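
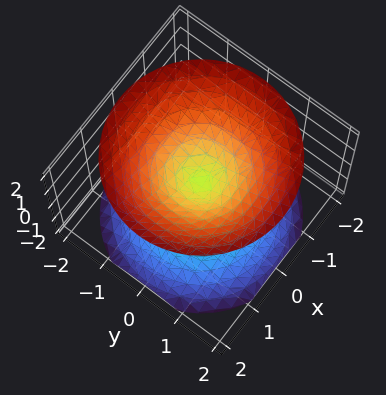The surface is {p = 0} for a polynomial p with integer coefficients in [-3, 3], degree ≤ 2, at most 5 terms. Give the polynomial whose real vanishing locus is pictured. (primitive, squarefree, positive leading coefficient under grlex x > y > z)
x^2 + y^2 - z^2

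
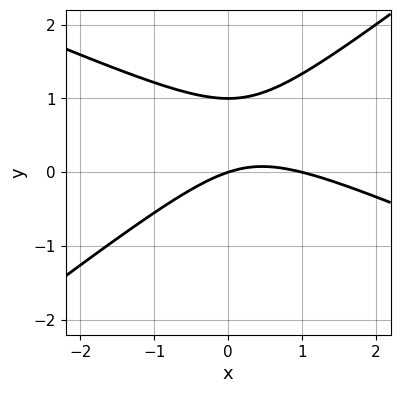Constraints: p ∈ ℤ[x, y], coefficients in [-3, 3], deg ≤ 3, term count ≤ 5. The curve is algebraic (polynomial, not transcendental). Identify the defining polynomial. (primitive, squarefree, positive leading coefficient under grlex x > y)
(a) deg p = 2. A generic line meets the curve in up to 2 points.
(b) Reading off the gridlines: among the integer gridlines, it crosses the y-axis at y ∈ {0, 1}; among the integer gridlines, it crosses the x-axis at x ∈ {0, 1}.
(c) Solving for integer coefficients yields p as stated.

x^2 + x*y - 3*y^2 - x + 3*y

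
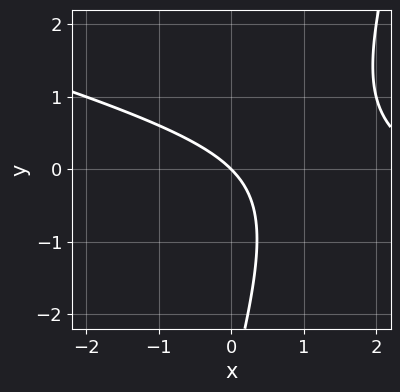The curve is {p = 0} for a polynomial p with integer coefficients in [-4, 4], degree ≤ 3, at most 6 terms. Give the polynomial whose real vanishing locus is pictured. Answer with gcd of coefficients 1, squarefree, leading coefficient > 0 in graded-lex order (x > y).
x^2 + 3*x*y - y^2 - 3*x - 3*y

1. deg p = 2. No degree-1 curve has this shape.
2. From the visible intercepts: it crosses the x-axis at the gridline x = 0; one y-axis crossing is at y = 0.
3. Fitting integer coefficients to these (and the overall shape) gives p.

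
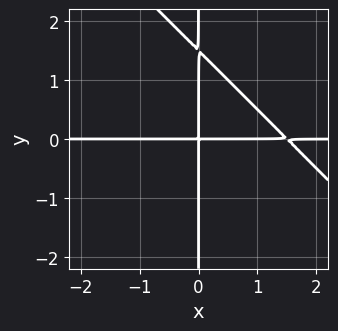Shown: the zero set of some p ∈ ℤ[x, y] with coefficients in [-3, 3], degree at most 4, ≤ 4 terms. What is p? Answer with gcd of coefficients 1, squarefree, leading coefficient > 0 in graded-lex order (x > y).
1. Degree: a generic line meets the curve in up to 3 points, so deg p = 3.
2. Reading off the gridlines: the visible x-axis segment lies entirely on the curve; every point of the y-axis in the box is on the curve.
3. Fitting integer coefficients to these (and the overall shape) gives p.

2*x^2*y + 2*x*y^2 - 3*x*y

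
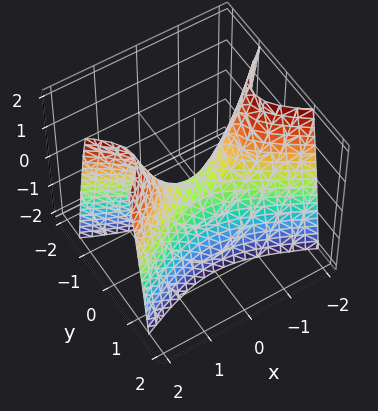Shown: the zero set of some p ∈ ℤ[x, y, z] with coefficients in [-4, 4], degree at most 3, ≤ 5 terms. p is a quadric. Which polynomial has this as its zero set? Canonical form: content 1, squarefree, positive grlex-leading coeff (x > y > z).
Degree: a saddle surface; a quadric, so deg p = 2.
Symmetries: it's symmetric under x → −x, forcing even powers of x; mirror symmetry y ↦ −y ⇒ only even powers of y.
Observable constraints: it crosses the y-axis at the gridline y = 0; it meets the z-axis at z = 0 (among the integer gridlines); it meets the x-axis at x = 0 (among the integer gridlines).
Fitting integer coefficients to these (and the overall shape) gives p.

x^2 - 3*y^2 - z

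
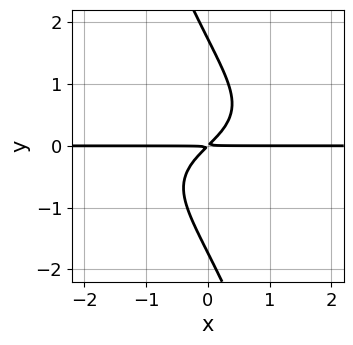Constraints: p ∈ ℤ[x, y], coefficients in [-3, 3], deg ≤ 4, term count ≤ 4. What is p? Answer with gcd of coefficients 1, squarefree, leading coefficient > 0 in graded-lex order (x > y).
3*x*y^3 + y^4 + 3*x*y - 3*y^2

The degree is 4 — no degree-3 curve has this shape.
Reading off the gridlines: every point of the x-axis in the box is on the curve.
Fitting integer coefficients to these (and the overall shape) gives p.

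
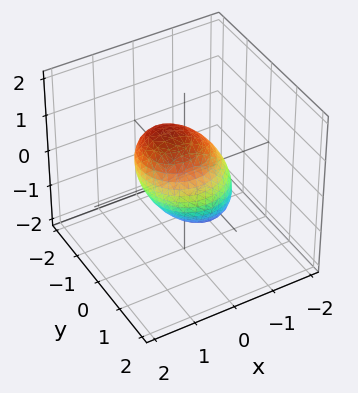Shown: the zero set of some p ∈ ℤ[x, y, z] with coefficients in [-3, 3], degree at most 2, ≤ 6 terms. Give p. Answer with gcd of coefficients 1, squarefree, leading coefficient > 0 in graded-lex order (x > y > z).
(a) Degree: a generic line meets the surface in up to 2 points, so deg p = 2.
(b) Observable constraints: among the integer gridlines, it crosses the x-axis at x ∈ {-1, 1}; the y-axis gridline crossings are at y ∈ {-1, 1}.
(c) These observations pin down the coefficients.

3*x^2 - 2*x*z + 3*y^2 + 2*z^2 - 3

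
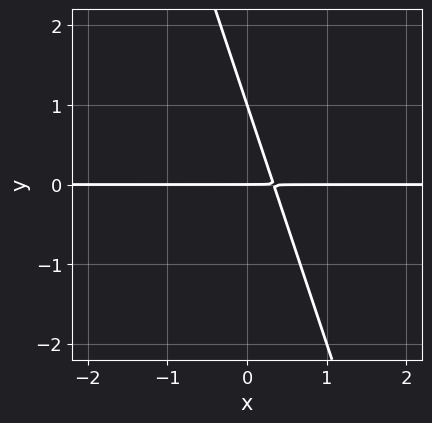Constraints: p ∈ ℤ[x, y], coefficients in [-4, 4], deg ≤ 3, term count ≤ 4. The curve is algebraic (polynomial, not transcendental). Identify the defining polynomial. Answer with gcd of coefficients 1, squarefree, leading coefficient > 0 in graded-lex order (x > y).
3*x*y + y^2 - y

1. deg p = 2.
2. From the visible intercepts: the y-axis gridline crossings are at y ∈ {0, 1}; every point of the x-axis in the box is on the curve.
3. Together with the visible shape, these determine p as stated.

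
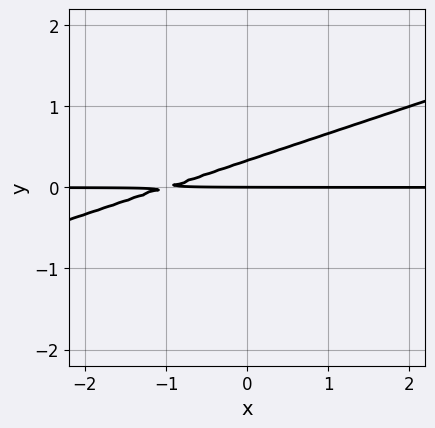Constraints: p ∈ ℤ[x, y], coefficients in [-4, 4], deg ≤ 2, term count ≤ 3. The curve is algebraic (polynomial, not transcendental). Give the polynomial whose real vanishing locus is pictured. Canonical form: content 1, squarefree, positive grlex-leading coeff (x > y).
x*y - 3*y^2 + y

1. Degree: the shape is more complex than any degree-1 curve, so deg p = 2.
2. Checking where it meets the axes: one y-axis crossing is at y = 0; every point of the x-axis in the box is on the curve.
3. Putting this together gives p.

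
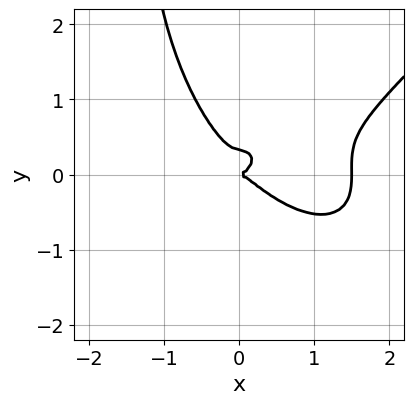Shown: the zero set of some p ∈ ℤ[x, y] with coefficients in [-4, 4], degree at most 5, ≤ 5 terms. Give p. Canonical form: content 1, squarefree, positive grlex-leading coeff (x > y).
2*x^4 - 2*x*y^3 - 3*x^3 - 3*y^3 + y^2

First, deg p = 4.
Next, reading off the gridlines: it meets the x-axis at x = 0 (among the integer gridlines); one y-axis crossing is at y = 0.
Finally, fitting integer coefficients to these (and the overall shape) gives p.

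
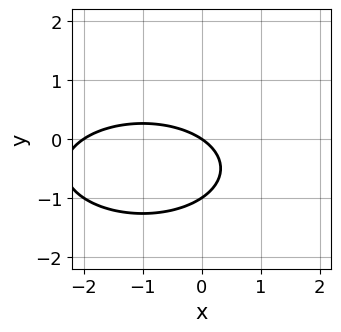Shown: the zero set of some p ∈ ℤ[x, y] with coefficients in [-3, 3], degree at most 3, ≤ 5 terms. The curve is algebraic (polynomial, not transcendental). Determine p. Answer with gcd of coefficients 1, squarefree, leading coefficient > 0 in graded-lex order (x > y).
The degree is 2 — a generic line meets the curve in up to 2 points.
From the axis intercepts and sections: among the integer gridlines, it crosses the y-axis at y ∈ {-1, 0}; among the integer gridlines, it crosses the x-axis at x ∈ {-2, 0}.
Putting this together gives p.

x^2 + 3*y^2 + 2*x + 3*y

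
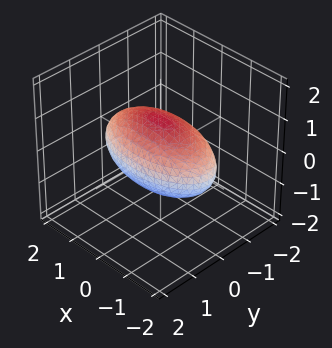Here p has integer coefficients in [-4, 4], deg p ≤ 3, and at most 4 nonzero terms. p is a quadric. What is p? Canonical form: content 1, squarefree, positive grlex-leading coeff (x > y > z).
x^2 + 3*y^2 + 3*z^2 - 3

First, deg p = 2. Bounded and convex; a quadric.
Next, symmetries: it's symmetric under x → −x, forcing even powers of x; mirror symmetry z ↦ −z ⇒ only even powers of z; the y ↦ −y reflection is a symmetry, so y appears only in even powers.
Next, against the integer gridlines: the y-axis gridline crossings are at y ∈ {-1, 1}; the z-axis gridline crossings are at z ∈ {-1, 1}.
Finally, solving for integer coefficients yields p as stated.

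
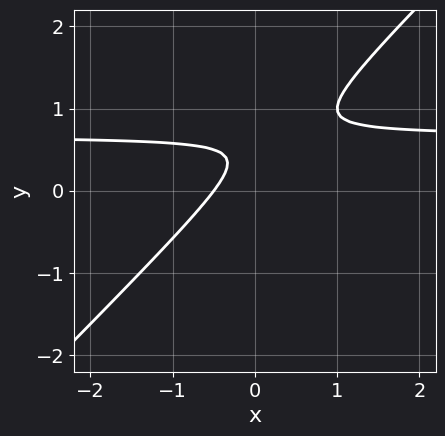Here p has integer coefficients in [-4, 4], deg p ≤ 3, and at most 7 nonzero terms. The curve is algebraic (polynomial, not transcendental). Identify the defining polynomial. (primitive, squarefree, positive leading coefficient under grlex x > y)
3*x*y - 3*y^2 - 2*x + 3*y - 1

(a) deg p = 2. A generic line meets the curve in up to 2 points.
(b) From the visible intercepts: no y-intercept at any integer in the box.
(c) Together with the visible shape, these determine p as stated.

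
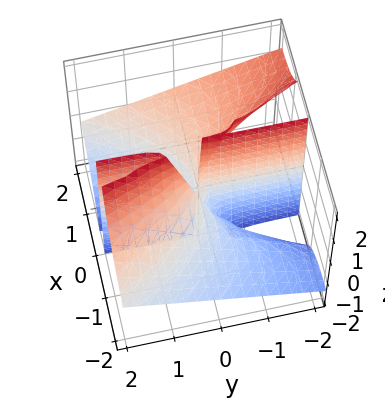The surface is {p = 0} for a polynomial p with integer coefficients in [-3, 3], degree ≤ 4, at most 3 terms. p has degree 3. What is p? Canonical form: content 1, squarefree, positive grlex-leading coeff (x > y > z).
x^3 - 3*x^2*z - 2*x*y

First, deg p = 3. The shape is more complex than any degree-2 surface.
Next, from the axis intercepts and sections: one x-axis crossing is at x = 0; every point of the z-axis in the box is on the surface; the visible y-axis segment lies entirely on the surface.
Finally, solving for integer coefficients yields p as stated.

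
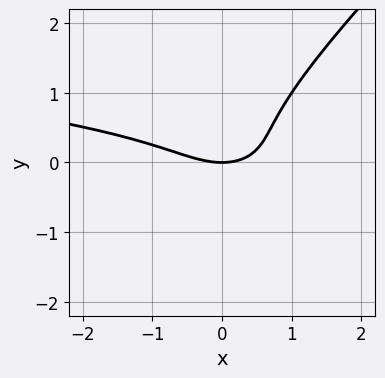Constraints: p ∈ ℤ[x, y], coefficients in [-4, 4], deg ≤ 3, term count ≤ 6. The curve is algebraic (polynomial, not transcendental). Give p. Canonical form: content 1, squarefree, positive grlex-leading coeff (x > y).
3*x*y^2 - 3*y^3 + x^2 + x*y - 2*y

1. deg p = 3. The shape is more complex than any degree-2 curve.
2. Observable constraints: it crosses the y-axis at the gridline y = 0; it meets the x-axis at x = 0 (among the integer gridlines).
3. The integer polynomial consistent with all of this is the stated p.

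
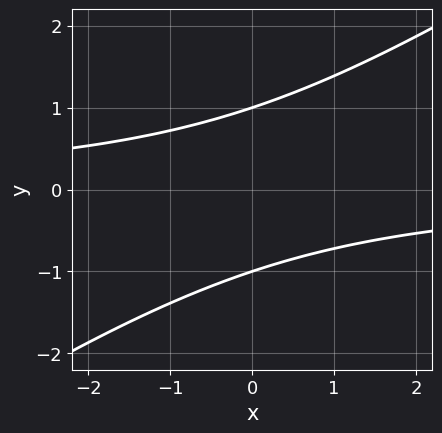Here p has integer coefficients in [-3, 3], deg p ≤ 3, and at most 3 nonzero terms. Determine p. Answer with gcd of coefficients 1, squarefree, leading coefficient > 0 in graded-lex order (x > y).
1. The degree is 2 — the shape is more complex than any degree-1 curve.
2. Against the integer gridlines: among the integer gridlines, it crosses the y-axis at y ∈ {-1, 1}; the curve avoids every integer x-axis point in the box.
3. Solving for integer coefficients yields p as stated.

2*x*y - 3*y^2 + 3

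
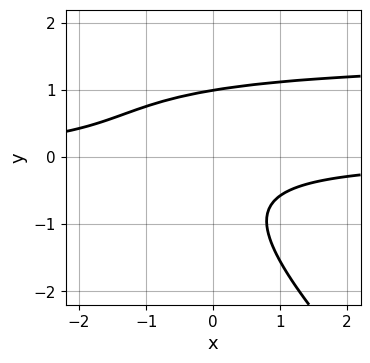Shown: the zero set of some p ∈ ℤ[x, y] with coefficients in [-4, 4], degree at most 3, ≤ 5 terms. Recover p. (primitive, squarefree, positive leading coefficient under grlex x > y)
1. The degree is 3 — the shape is more complex than any degree-2 curve.
2. Observable constraints: it misses every integer gridline on the x-axis; one y-axis crossing is at y = 1.
3. Together with the visible shape, these determine p as stated.

2*x*y^2 + 2*y^3 - 3*x*y - 2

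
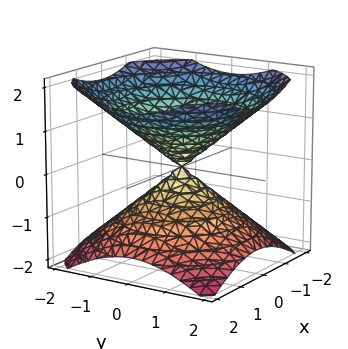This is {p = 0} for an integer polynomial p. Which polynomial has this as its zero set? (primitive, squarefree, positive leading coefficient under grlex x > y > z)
2*x^2 + 2*y^2 - 3*z^2

1. I count 2 distinct pieces. They look like related sheets of one shape, so recover p as a whole.
2. Degree: a double cone through the origin; a quadric, so deg p = 2.
3. Symmetries: rotational symmetry about the z-axis ⇒ p depends on x, y only through x² + y²; mirror symmetry z ↦ −z ⇒ only even powers of z.
4. Against the integer gridlines: one z-axis crossing is at z = 0; it meets the y-axis at y = 0 (among the integer gridlines); a circular section at z = 1 has radius between 1 and 2; it crosses the x-axis at the gridline x = 0.
5. Together with the visible shape, these determine p as stated.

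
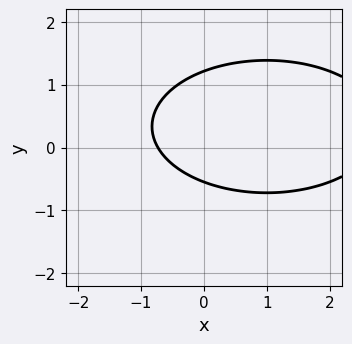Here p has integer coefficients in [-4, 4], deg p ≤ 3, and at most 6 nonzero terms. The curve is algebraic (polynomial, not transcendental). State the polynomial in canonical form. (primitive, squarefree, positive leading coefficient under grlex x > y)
1. Degree: a generic line meets the curve in up to 2 points, so deg p = 2.
2. Putting this together gives p.

x^2 + 3*y^2 - 2*x - 2*y - 2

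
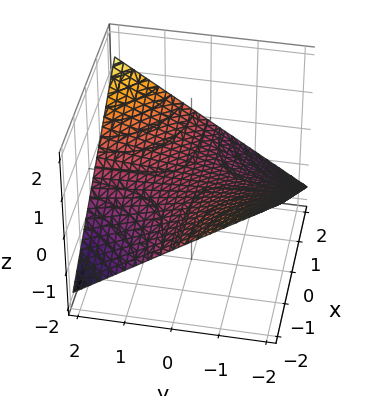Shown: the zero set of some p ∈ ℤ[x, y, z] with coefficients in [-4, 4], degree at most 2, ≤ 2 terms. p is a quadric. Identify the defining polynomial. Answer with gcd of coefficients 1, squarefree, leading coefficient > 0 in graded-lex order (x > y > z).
x*y - 3*z

Degree: a saddle surface; a quadric, so deg p = 2.
Reading off the gridlines: every point of the y-axis in the box is on the surface; it meets the z-axis at z = 0 (among the integer gridlines).
These observations pin down the coefficients. Check: (1, 0, 0) on the x-axis lies on the surface, and p(1, 0, 0) = 0. ✓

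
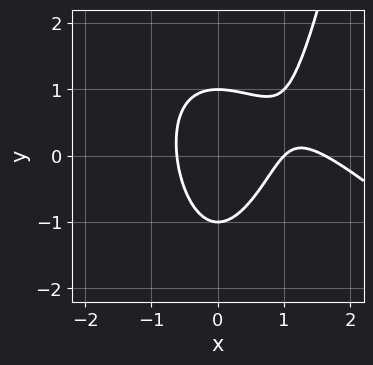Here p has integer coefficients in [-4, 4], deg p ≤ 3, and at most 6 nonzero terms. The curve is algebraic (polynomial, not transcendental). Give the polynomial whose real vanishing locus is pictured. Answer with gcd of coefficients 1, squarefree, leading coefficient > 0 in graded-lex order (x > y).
Degree: the shape is more complex than any degree-2 curve, so deg p = 3.
From the visible intercepts: the y-axis gridline crossings are at y ∈ {-1, 1}; it meets the x-axis at x = 1 (among the integer gridlines).
The integer polynomial consistent with all of this is the stated p.

x^3 + x^2*y - 2*x^2 - y^2 + 1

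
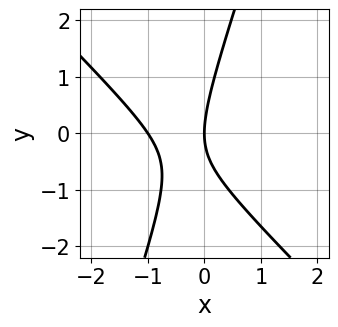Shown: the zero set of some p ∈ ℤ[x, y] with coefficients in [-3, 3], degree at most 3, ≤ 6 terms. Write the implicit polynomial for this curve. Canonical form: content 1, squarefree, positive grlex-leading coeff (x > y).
The degree is 2 — a generic line meets the curve in up to 2 points.
Observable constraints: the x-axis gridline crossings are at x ∈ {-1, 0}; it crosses the y-axis at the gridline y = 0.
Matching integer coefficients to the picture gives p.

3*x^2 + 2*x*y - y^2 + 3*x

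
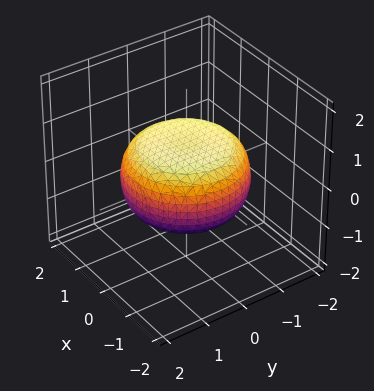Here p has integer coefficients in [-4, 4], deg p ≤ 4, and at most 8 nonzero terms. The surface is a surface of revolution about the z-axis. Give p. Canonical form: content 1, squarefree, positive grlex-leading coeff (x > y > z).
x^4 + 2*x^2*y^2 + y^4 - x^2 - y^2 + 3*z^2 - 2

The degree is 4 — the shape is more complex than any degree-3 surface.
Symmetries: rotational symmetry about the z-axis ⇒ p depends on x, y only through x² + y².
From the visible intercepts: a circular section at z = 0 has radius between 1 and 2.
The integer polynomial consistent with all of this is the stated p.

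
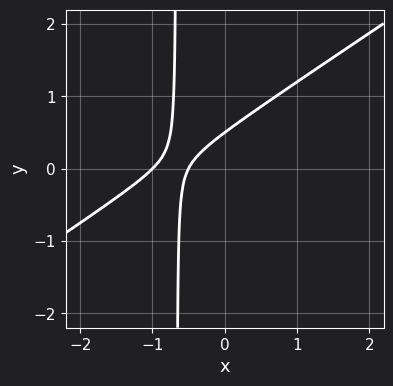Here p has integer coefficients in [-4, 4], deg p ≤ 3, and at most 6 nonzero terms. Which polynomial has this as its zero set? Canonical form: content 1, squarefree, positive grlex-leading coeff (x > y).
2*x^2 - 3*x*y + 3*x - 2*y + 1

First, degree: no degree-1 curve has this shape, so deg p = 2.
Then, observable constraints: it crosses the x-axis at the gridline x = -1.
Finally, solving for integer coefficients yields p as stated.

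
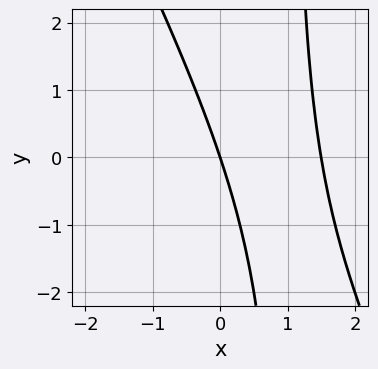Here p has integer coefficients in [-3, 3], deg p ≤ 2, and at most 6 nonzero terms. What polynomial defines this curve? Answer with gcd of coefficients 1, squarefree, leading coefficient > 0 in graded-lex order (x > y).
First, the degree is 2 — a generic line meets the curve in up to 2 points.
Next, from the visible intercepts: it crosses the x-axis at the gridline x = 0; it crosses the y-axis at the gridline y = 0.
Finally, together with the visible shape, these determine p as stated.

2*x^2 + x*y - 3*x - y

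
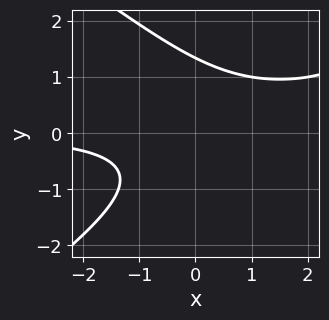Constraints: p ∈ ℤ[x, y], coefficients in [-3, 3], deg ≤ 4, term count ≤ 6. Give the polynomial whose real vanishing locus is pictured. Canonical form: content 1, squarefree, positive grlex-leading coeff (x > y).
x^2*y - 2*y^3 - 3*x*y + y^2 + 3

The degree is 3 — no degree-2 curve has this shape.
From the axis intercepts and sections: the curve avoids every integer x-axis point in the box.
Together with the visible shape, these determine p as stated.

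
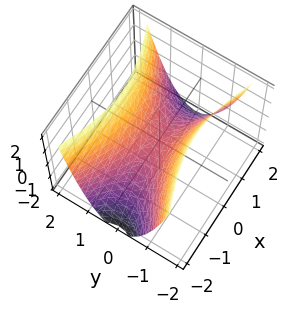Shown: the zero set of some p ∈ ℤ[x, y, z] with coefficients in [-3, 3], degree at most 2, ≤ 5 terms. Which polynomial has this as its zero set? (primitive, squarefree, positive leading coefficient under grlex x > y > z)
x^2 - 3*y^2 + 2*z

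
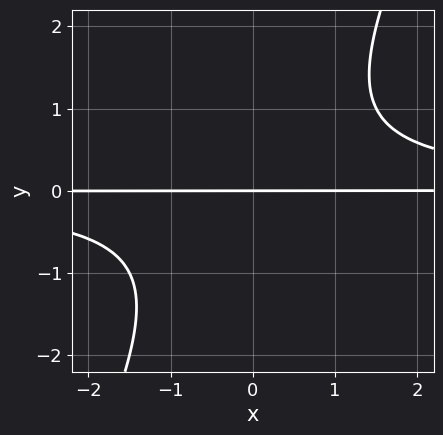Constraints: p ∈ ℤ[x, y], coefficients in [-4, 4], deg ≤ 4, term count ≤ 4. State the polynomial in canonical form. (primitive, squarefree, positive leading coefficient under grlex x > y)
2*x*y^2 - y^3 - 2*y

1. Degree: the shape is more complex than any degree-2 curve, so deg p = 3.
2. Observable constraints: the visible x-axis segment lies entirely on the curve; it crosses the y-axis at the gridline y = 0.
3. Together with the visible shape, these determine p as stated.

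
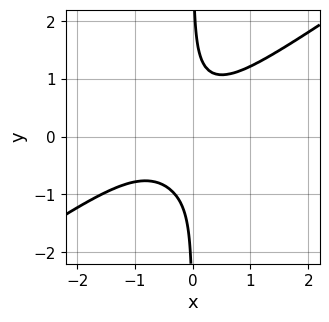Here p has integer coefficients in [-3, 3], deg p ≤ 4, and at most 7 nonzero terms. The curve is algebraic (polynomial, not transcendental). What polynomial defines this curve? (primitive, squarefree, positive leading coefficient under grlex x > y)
(a) The degree is 4 — the shape is more complex than any degree-3 curve.
(b) Against the integer gridlines: no y-intercept at any integer in the box; the curve avoids every integer x-axis point in the box.
(c) Matching integer coefficients to the picture gives p.

x^4 - 3*x*y^3 + 2*x^2*y + x^2 + 1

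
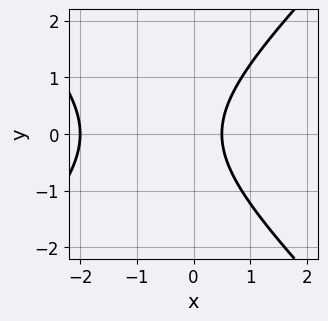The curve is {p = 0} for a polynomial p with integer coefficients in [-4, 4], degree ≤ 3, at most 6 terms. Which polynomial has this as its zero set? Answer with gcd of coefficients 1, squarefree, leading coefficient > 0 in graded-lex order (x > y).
2*x^2 - 2*y^2 + 3*x - 2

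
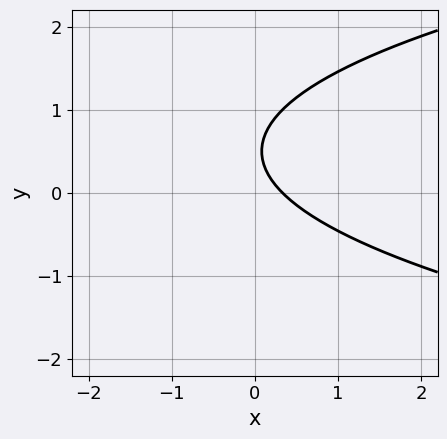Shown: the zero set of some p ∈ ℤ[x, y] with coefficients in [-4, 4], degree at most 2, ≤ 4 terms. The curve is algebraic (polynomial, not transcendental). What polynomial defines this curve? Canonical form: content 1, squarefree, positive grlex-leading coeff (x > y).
3*y^2 - 3*x - 3*y + 1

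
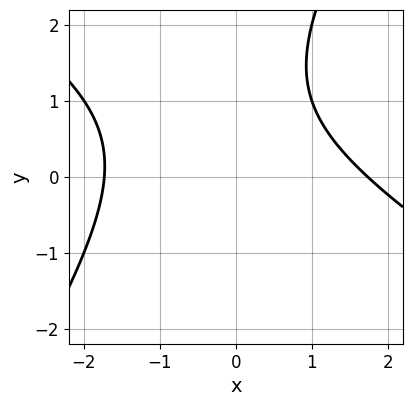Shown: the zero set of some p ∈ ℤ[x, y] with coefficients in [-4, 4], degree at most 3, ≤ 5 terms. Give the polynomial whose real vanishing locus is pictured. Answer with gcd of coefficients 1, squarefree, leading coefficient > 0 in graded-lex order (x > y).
(a) deg p = 2. A generic line meets the curve in up to 2 points.
(b) Reading off the gridlines: it misses every integer gridline on the y-axis.
(c) Matching integer coefficients to the picture gives p.

x^2 + x*y - y^2 + 2*y - 3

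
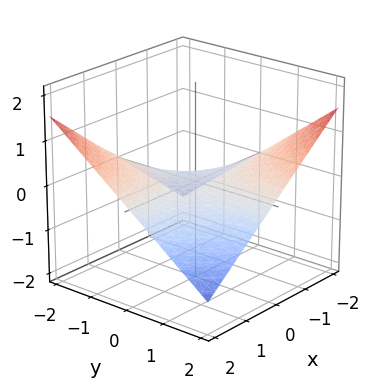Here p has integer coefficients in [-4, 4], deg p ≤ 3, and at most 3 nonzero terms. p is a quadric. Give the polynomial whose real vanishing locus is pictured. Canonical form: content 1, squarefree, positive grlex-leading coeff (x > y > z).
x*y + 3*z

(a) deg p = 2. A saddle surface; a quadric.
(b) Reading off the gridlines: the visible x-axis segment lies entirely on the surface; one z-axis crossing is at z = 0; the visible y-axis segment lies entirely on the surface.
(c) Matching integer coefficients to the picture gives p.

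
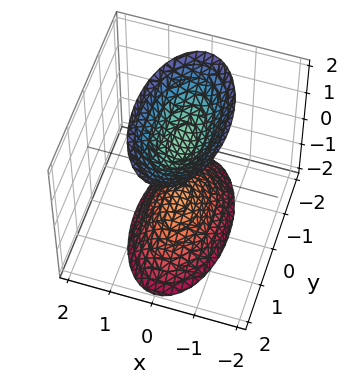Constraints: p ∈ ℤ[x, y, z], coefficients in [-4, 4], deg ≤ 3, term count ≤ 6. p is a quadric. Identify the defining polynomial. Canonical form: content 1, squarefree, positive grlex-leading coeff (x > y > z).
3*x^2 + y^2 - z^2 + 1

(a) There are 2 components. They look like related sheets of one shape, so recover p as a whole.
(b) Degree: two separate bowl-shaped sheets opening away from each other; a quadric, so deg p = 2.
(c) Symmetries: the z ↦ −z reflection is a symmetry, so z appears only in even powers; the x ↦ −x reflection is a symmetry, so x appears only in even powers; mirror symmetry y ↦ −y ⇒ only even powers of y.
(d) Reading off the gridlines: no y-intercept at any integer in the box; among the integer gridlines, it crosses the z-axis at z ∈ {-1, 1}; no x-intercept at any integer in the box.
(e) Putting this together gives p.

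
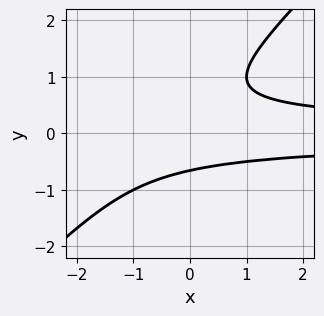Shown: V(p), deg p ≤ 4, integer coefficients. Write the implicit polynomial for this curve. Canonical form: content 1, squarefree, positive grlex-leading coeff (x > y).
First, degree: no degree-2 curve has this shape, so deg p = 3.
Next, from the visible intercepts: no x-intercept at any integer in the box.
Finally, fitting integer coefficients to these (and the overall shape) gives p.

2*x*y^2 - 2*y^3 + y^2 - 1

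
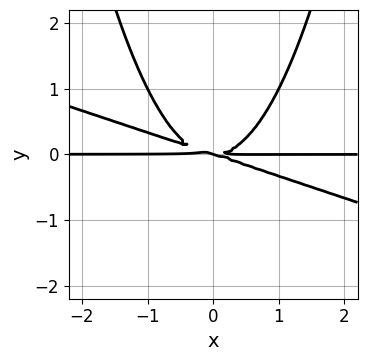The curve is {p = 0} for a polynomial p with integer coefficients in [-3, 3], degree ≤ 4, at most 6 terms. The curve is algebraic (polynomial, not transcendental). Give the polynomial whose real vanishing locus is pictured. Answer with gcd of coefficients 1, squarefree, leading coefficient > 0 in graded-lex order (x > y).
x^3*y + 3*x^2*y^2 - x*y^2 - 3*y^3

(a) deg p = 4. No degree-3 curve has this shape.
(b) Observable constraints: the visible x-axis segment lies entirely on the curve; one y-axis crossing is at y = 0.
(c) Putting this together gives p.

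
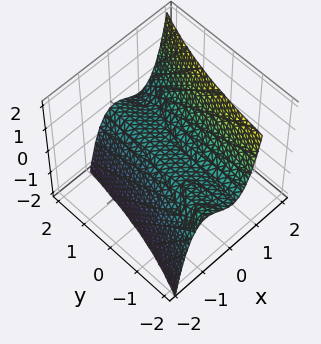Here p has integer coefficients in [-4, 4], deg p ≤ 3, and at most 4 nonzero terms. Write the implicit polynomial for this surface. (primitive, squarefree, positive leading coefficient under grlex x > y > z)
First, the degree is 3 — a generic line meets the surface in up to 3 points.
Next, reading off the gridlines: one x-axis crossing is at x = 0; it crosses the z-axis at the gridline z = 0.
Finally, assembling these constraints gives the stated polynomial.

3*x^3 - 2*x^2*y - 3*z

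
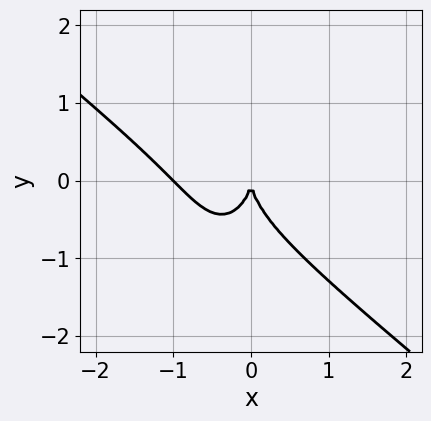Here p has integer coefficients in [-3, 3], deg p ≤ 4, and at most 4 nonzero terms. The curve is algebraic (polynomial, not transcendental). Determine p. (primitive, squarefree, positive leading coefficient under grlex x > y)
(a) Degree: the shape is more complex than any degree-2 curve, so deg p = 3.
(b) Reading off the gridlines: among the integer gridlines, it crosses the x-axis at x ∈ {-1, 0}; it crosses the y-axis at the gridline y = 0.
(c) Solving for integer coefficients yields p as stated.

3*x^3 + 3*x^2*y + y^3 + 3*x^2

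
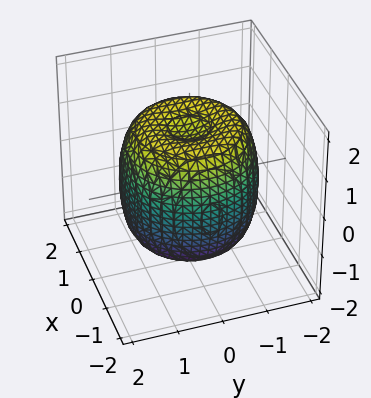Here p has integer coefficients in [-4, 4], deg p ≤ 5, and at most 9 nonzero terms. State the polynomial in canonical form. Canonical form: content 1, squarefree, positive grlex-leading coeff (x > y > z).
The degree is 4 — no degree-3 surface has this shape.
Symmetries: the z-axis is an axis of rotation, so x and y enter only as x² + y².
Observable constraints: a circular section at z = 0 has radius between 1 and 2.
Putting this together gives p.

2*x^4 + 4*x^2*y^2 + 2*y^4 - 3*x^2 - 3*y^2 + 2*z^2 - 3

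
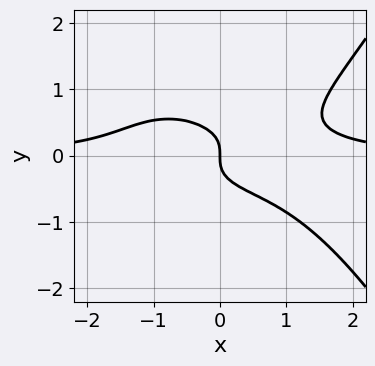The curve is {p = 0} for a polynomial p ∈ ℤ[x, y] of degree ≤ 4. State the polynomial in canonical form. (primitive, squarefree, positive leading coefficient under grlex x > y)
x^3*y - 3*y^3 - x

Degree: a generic line meets the curve in up to 4 points, so deg p = 4.
From the axis intercepts and sections: it crosses the y-axis at the gridline y = 0; one x-axis crossing is at x = 0.
Matching integer coefficients to the picture gives p.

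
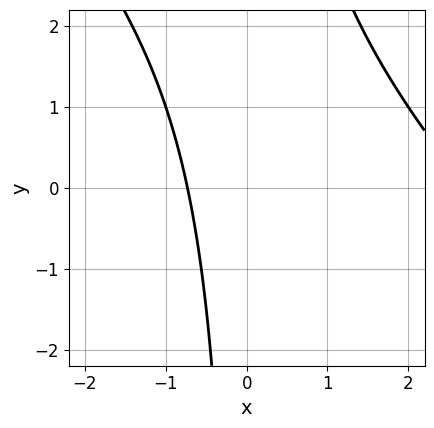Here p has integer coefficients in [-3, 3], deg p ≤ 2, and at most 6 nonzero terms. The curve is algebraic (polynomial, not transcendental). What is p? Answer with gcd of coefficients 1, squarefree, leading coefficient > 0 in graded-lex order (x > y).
(a) Degree: no degree-1 curve has this shape, so deg p = 2.
(b) Against the integer gridlines: no y-intercept at any integer in the box.
(c) Assembling these constraints gives the stated polynomial.

x^2 + x*y - 2*x - 2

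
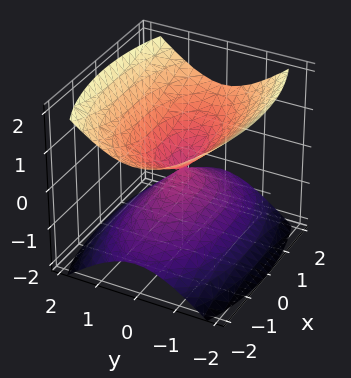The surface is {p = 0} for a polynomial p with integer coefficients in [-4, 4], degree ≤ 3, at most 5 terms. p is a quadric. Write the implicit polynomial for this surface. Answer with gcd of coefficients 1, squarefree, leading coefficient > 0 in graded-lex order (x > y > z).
x^2 + 3*y^2 - 3*z^2

1. There are 2 components. They look like related sheets of one shape, so recover p as a whole.
2. The degree is 2 — two nappes meeting at a single point; a quadric.
3. Symmetries: mirror symmetry y ↦ −y ⇒ only even powers of y; mirror symmetry z ↦ −z ⇒ only even powers of z; it's symmetric under x → −x, forcing even powers of x.
4. Checking where it meets the axes: it meets the x-axis at x = 0 (among the integer gridlines); it crosses the y-axis at the gridline y = 0; it crosses the z-axis at the gridline z = 0.
5. Solving for integer coefficients yields p as stated.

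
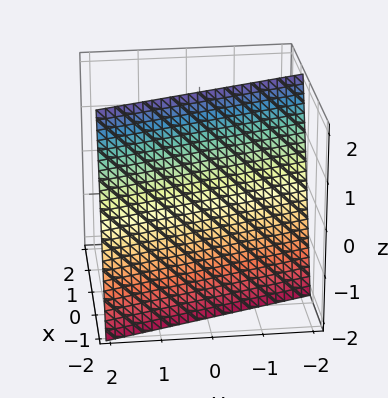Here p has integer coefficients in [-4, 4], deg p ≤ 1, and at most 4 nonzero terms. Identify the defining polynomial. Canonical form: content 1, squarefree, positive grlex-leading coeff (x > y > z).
3*x + y - z + 2

First, the degree is 1 — the surface is flat (a plane).
Then, observable constraints: one y-axis crossing is at y = -2; one z-axis crossing is at z = 2.
Finally, matching integer coefficients to the picture gives p.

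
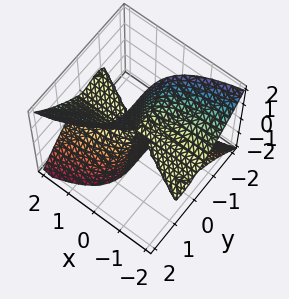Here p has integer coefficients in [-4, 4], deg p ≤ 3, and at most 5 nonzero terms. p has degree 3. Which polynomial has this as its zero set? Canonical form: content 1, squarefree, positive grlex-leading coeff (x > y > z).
There are 3 components.
Degree: a generic line meets the surface in up to 3 points, so deg p = 3.
From the axis intercepts and sections: the visible z-axis segment lies entirely on the surface; the visible x-axis segment lies entirely on the surface; it meets the y-axis at y = 0 (among the integer gridlines).
Solving for integer coefficients yields p as stated.

x*y^2 - 3*x*z^2 + 2*y^3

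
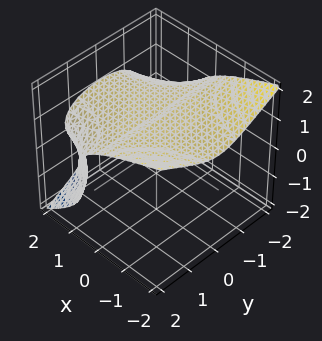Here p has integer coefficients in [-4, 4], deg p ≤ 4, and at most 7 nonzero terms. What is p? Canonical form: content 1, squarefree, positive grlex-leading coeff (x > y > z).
x*y^2 + x*z^2 + 2*z^3 - x*z - 3

First, the degree is 3 — the shape is more complex than any degree-2 surface.
Next, reading off the gridlines: the surface avoids every integer y-axis point in the box; no x-intercept at any integer in the box.
Finally, matching integer coefficients to the picture gives p.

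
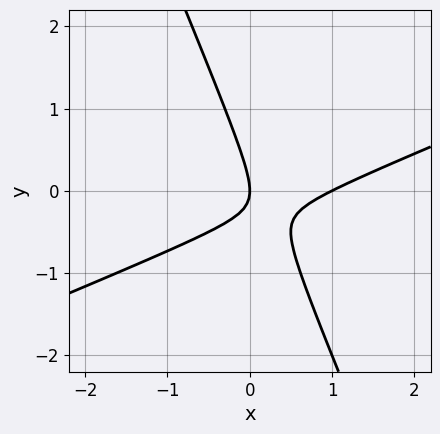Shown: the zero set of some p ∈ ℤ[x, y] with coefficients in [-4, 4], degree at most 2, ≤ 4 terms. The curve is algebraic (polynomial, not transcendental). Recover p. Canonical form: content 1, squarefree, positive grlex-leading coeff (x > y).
x^2 - 2*x*y - y^2 - x

(a) Degree: the shape is more complex than any degree-1 curve, so deg p = 2.
(b) From the visible intercepts: it crosses the y-axis at the gridline y = 0; among the integer gridlines, it crosses the x-axis at x ∈ {0, 1}.
(c) Together with the visible shape, these determine p as stated.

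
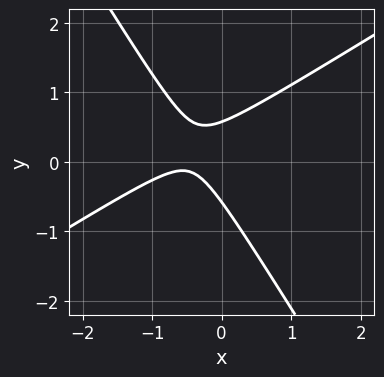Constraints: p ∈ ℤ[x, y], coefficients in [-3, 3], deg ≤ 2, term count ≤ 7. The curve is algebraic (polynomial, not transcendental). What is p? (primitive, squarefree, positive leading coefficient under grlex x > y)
Degree: a generic line meets the curve in up to 2 points, so deg p = 2.
Reading off the gridlines: it misses every integer gridline on the x-axis.
Matching integer coefficients to the picture gives p.

3*x^2 - 3*x*y - 3*y^2 + 3*x + 1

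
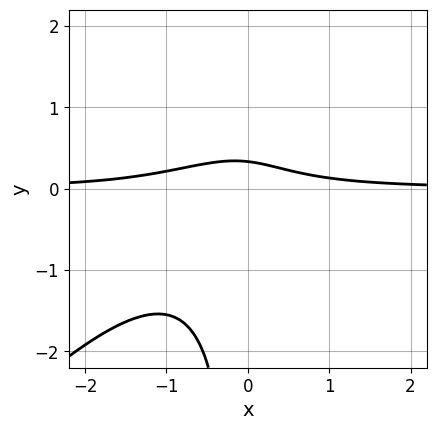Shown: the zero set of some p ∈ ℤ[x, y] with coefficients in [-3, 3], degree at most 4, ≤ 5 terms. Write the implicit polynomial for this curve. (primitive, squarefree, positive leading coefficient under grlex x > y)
3*x^2*y - 3*x*y^2 + 2*x*y + 3*y - 1

First, degree: no degree-2 curve has this shape, so deg p = 3.
Then, from the axis intercepts and sections: no x-intercept at any integer in the box.
Finally, these observations pin down the coefficients.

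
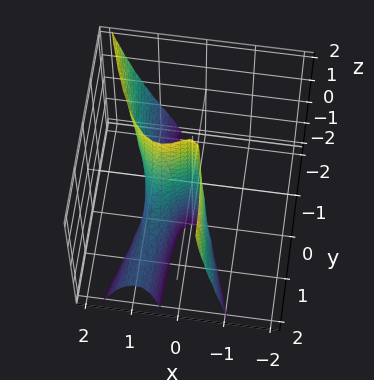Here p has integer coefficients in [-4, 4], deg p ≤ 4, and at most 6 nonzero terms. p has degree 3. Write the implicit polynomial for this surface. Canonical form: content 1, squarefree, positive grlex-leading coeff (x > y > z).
The degree is 3 — a generic line meets the surface in up to 3 points.
Checking where it meets the axes: among the integer gridlines, it crosses the x-axis at x ∈ {0, 1}; it crosses the y-axis at the gridline y = 0; every point of the z-axis in the box is on the surface.
Assembling these constraints gives the stated polynomial.

3*x^3 + x*y*z - 3*x^2 + y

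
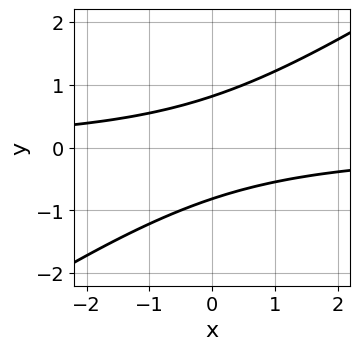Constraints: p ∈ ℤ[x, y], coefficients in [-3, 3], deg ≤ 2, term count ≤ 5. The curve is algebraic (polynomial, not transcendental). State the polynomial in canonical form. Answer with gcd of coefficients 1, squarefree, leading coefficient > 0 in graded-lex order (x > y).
The degree is 2 — a generic line meets the curve in up to 2 points.
Against the integer gridlines: no x-intercept at any integer in the box.
The integer polynomial consistent with all of this is the stated p.

2*x*y - 3*y^2 + 2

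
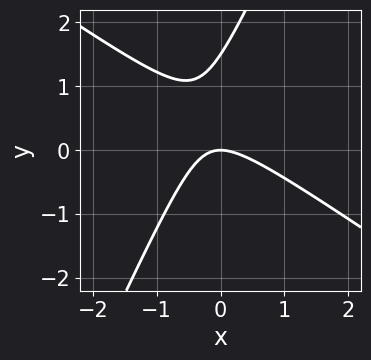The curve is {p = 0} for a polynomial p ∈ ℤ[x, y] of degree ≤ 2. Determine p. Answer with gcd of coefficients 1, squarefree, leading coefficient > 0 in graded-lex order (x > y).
3*x^2 + 3*x*y - 2*y^2 + 3*y

1. Degree: a generic line meets the curve in up to 2 points, so deg p = 2.
2. From the axis intercepts and sections: it meets the y-axis at y = 0 (among the integer gridlines); it crosses the x-axis at the gridline x = 0.
3. Together with the visible shape, these determine p as stated.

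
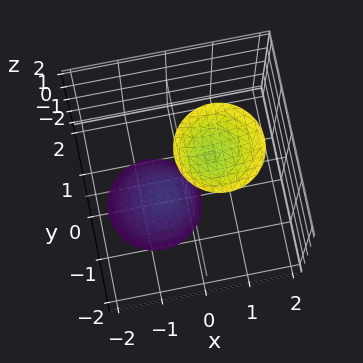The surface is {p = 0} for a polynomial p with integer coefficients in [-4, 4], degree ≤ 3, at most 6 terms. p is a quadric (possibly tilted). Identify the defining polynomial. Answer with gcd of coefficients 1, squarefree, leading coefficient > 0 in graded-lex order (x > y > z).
3*x^2 - 2*x*z + 3*y^2 - z^2 + 3

First, I count 2 distinct pieces. Treating them together as one polynomial.
Then, deg p = 2. No degree-1 surface has this shape.
Next, from the axis intercepts and sections: it misses every integer gridline on the y-axis; it misses every integer gridline on the x-axis.
Finally, assembling these constraints gives the stated polynomial.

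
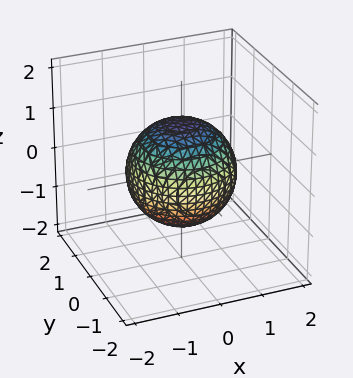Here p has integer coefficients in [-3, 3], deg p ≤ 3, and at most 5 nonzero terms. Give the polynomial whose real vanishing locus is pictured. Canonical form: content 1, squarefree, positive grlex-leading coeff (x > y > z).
deg p = 2. A closed, bounded, convex surface; a quadric.
Symmetry: the surface is invariant under rotation about z: p = q(x² + y², z); it's symmetric under z → −z, forcing even powers of z.
From the visible intercepts: a circular section at z = 0 has radius between 1 and 2.
Assembling these constraints gives the stated polynomial.

2*x^2 + 2*y^2 + 2*z^2 - 3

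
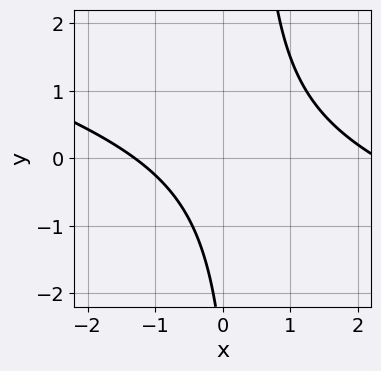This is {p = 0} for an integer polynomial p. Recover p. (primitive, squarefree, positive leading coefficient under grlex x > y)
(a) Degree: a generic line meets the curve in up to 2 points, so deg p = 2.
(b) From the axis intercepts and sections: no y-intercept at any integer in the box.
(c) Matching integer coefficients to the picture gives p.

x^2 + 3*x*y - x - y - 3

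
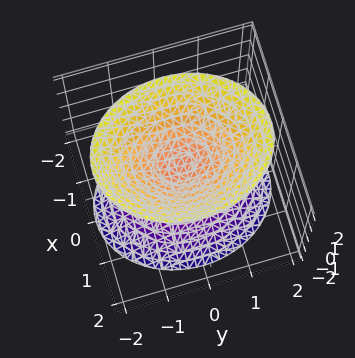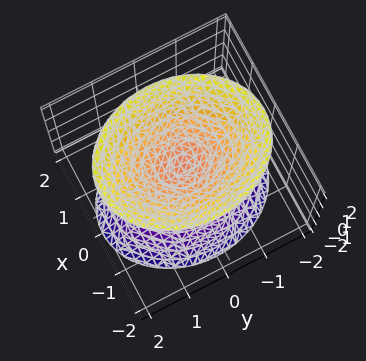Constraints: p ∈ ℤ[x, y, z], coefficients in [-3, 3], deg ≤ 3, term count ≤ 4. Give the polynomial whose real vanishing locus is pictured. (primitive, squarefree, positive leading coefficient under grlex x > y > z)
I count 2 distinct pieces.
deg p = 2.
Symmetries: the y ↦ −y reflection is a symmetry, so y appears only in even powers; mirror symmetry z ↦ −z ⇒ only even powers of z; the x ↦ −x reflection is a symmetry, so x appears only in even powers.
Checking where it meets the axes: no x-intercept at any integer in the box; the surface avoids every integer y-axis point in the box.
These observations pin down the coefficients.

3*x^2 + 2*y^2 - 2*z^2 + 1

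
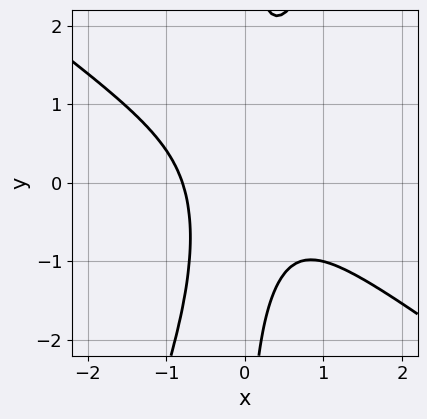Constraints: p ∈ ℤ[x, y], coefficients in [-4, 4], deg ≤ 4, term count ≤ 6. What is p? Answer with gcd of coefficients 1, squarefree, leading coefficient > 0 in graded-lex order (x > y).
1. The degree is 3 — no degree-2 curve has this shape.
2. Observable constraints: the curve avoids every integer y-axis point in the box.
3. These observations pin down the coefficients.

2*x^3 + 2*x^2*y - x*y^2 + 1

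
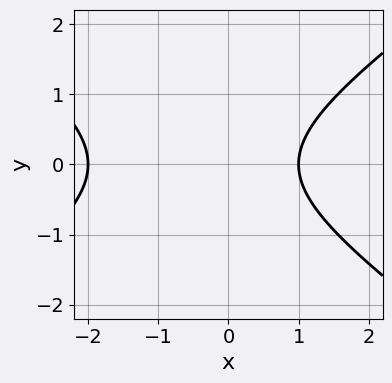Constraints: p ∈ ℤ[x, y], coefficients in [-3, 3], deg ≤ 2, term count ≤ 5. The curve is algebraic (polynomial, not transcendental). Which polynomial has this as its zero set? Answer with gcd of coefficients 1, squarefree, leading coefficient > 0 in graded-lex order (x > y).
First, deg p = 2. A generic line meets the curve in up to 2 points.
Next, symmetries: mirror symmetry y ↦ −y ⇒ only even powers of y.
Then, observable constraints: among the integer gridlines, it crosses the x-axis at x ∈ {-2, 1}; the curve avoids every integer y-axis point in the box.
Finally, solving for integer coefficients yields p as stated.

x^2 - 2*y^2 + x - 2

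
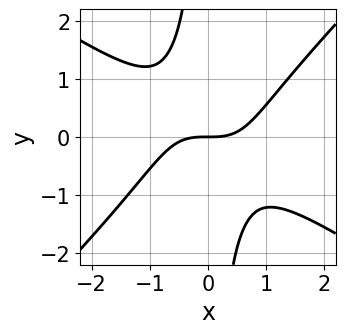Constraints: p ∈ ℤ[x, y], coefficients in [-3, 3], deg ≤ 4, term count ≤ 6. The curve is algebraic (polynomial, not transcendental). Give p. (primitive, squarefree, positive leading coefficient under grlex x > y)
2*x^3 + x^2*y - 3*x*y^2 - 3*y

(a) deg p = 3.
(b) Reading off the gridlines: it meets the y-axis at y = 0 (among the integer gridlines); it crosses the x-axis at the gridline x = 0.
(c) Fitting integer coefficients to these (and the overall shape) gives p.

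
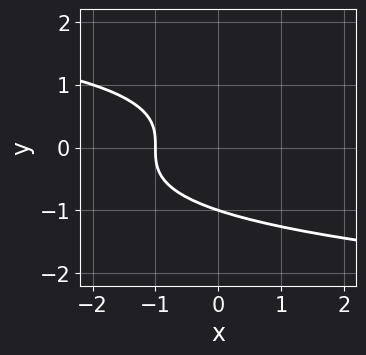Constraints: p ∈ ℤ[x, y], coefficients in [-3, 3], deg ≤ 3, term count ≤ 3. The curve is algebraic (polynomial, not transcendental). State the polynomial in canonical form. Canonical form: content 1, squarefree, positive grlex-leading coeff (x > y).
1. The degree is 3 — no degree-2 curve has this shape.
2. Checking where it meets the axes: it crosses the x-axis at the gridline x = -1; one y-axis crossing is at y = -1.
3. Matching integer coefficients to the picture gives p.

y^3 + x + 1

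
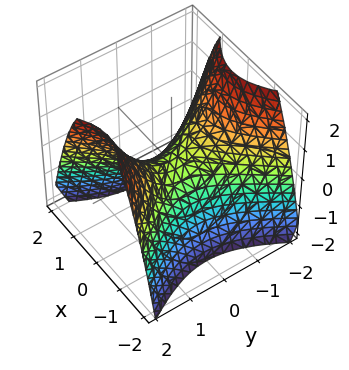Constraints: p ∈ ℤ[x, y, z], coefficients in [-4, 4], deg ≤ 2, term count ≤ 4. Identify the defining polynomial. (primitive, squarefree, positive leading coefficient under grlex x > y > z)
3*x^2 - 2*y^2 + 3*z

(a) Degree: a hyperbolic paraboloid; a quadric, so deg p = 2.
(b) Symmetries: it's symmetric under x → −x, forcing even powers of x; mirror symmetry y ↦ −y ⇒ only even powers of y.
(c) Reading off the gridlines: it meets the z-axis at z = 0 (among the integer gridlines); it crosses the x-axis at the gridline x = 0; it meets the y-axis at y = 0 (among the integer gridlines).
(d) The integer polynomial consistent with all of this is the stated p.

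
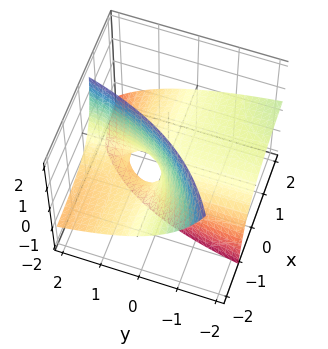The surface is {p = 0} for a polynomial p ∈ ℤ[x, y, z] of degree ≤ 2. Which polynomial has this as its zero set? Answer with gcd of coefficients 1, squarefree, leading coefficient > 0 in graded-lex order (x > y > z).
(a) deg p = 2. A generic line meets the surface in up to 2 points.
(b) Observable constraints: one z-axis crossing is at z = 0; every point of the y-axis in the box is on the surface; the visible x-axis segment lies entirely on the surface.
(c) Solving for integer coefficients yields p as stated.

x*y + 2*x*z - y*z + z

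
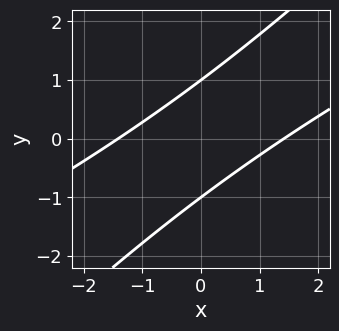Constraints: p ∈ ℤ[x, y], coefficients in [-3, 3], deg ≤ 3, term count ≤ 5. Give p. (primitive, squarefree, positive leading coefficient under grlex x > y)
The degree is 2 — no degree-1 curve has this shape.
Against the integer gridlines: among the integer gridlines, it crosses the y-axis at y ∈ {-1, 1}.
Fitting integer coefficients to these (and the overall shape) gives p.

x^2 - 3*x*y + 2*y^2 - 2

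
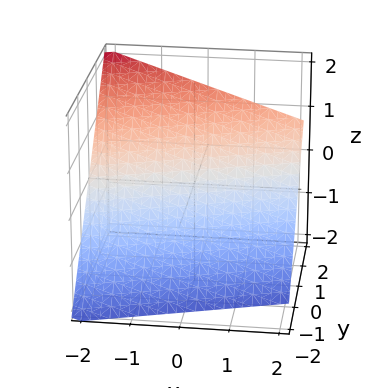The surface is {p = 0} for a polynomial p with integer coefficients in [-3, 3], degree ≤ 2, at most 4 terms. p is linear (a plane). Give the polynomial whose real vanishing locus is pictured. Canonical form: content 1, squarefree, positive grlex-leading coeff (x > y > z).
x - 3*y + 3*z + 2

The degree is 1 — the surface is flat (a plane).
From the axis intercepts and sections: one x-axis crossing is at x = -2.
These observations pin down the coefficients.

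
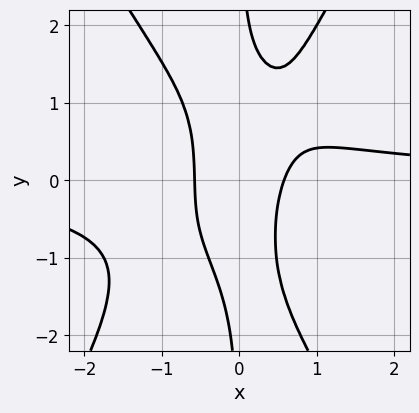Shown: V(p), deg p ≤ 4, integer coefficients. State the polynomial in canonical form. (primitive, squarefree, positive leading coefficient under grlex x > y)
3*x^3*y - x*y^3 + 2*x^2*y - 3*x^2 + 1

1. Degree: a generic line meets the curve in up to 4 points, so deg p = 4.
2. Checking where it meets the axes: it misses every integer gridline on the y-axis.
3. Together with the visible shape, these determine p as stated.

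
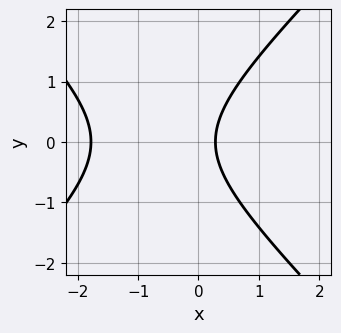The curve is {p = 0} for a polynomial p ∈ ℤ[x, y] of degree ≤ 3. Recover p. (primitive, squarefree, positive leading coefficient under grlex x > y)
2*x^2 - 2*y^2 + 3*x - 1

First, the degree is 2 — a generic line meets the curve in up to 2 points.
Then, symmetries: it's symmetric under y → −y, forcing even powers of y.
Next, observable constraints: the curve avoids every integer y-axis point in the box.
Finally, solving for integer coefficients yields p as stated.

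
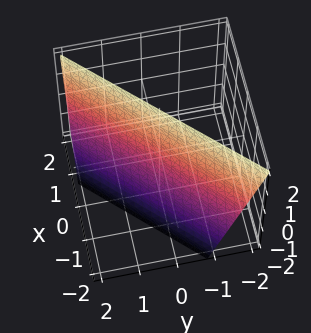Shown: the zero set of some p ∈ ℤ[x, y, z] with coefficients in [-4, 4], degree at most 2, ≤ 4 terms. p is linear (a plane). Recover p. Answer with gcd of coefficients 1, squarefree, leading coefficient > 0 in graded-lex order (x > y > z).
First, degree: the surface is flat (a plane), so deg p = 1.
Then, observable constraints: it crosses the z-axis at the gridline z = 2.
Finally, assembling these constraints gives the stated polynomial.

3*x - 3*y - z + 2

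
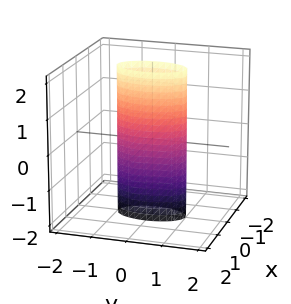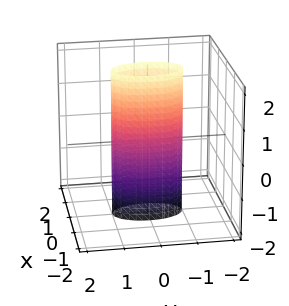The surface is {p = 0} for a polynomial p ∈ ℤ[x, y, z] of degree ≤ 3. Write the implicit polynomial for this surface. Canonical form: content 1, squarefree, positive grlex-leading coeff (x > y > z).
1. deg p = 2. Constant cross-section along one axis; a quadric.
2. Symmetries: it's symmetric under y → −y, forcing even powers of y; it's symmetric under z → −z, forcing even powers of z; mirror symmetry x ↦ −x ⇒ only even powers of x.
3. From the visible intercepts: it misses every integer gridline on the z-axis; the y-axis gridline crossings are at y ∈ {-1, 1}.
4. The integer polynomial consistent with all of this is the stated p.

3*x^2 + y^2 - 1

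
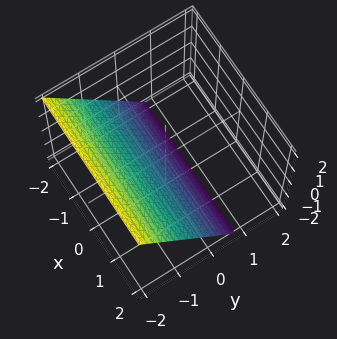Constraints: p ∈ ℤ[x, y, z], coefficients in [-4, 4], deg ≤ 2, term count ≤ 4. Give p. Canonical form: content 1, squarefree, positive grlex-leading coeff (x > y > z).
3*y + 2*z + 2

1. deg p = 1.
2. Checking where it meets the axes: one z-axis crossing is at z = -1; it misses every integer gridline on the x-axis.
3. Assembling these constraints gives the stated polynomial.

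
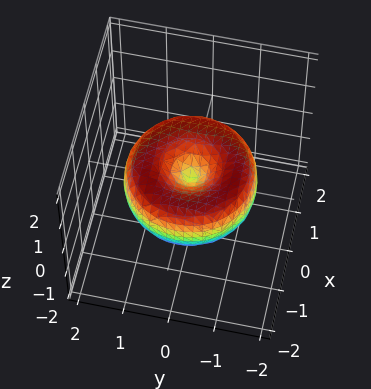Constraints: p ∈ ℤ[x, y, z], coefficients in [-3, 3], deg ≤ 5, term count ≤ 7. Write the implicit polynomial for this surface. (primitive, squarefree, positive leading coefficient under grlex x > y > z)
Degree: a generic line meets the surface in up to 4 points, so deg p = 4.
By symmetry, the surface is invariant under rotation about z: p = q(x² + y², z).
From the visible intercepts: it crosses the y-axis at the gridline y = 0; a circular section at z = 0 has radius between 1 and 2; it crosses the x-axis at the gridline x = 0.
The integer polynomial consistent with all of this is the stated p.

x^4 + 2*x^2*y^2 + y^4 - 2*x^2 - 2*y^2 + 2*z^2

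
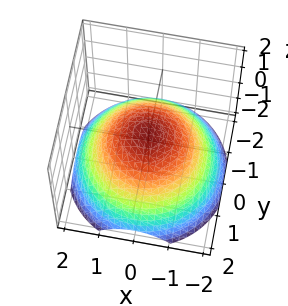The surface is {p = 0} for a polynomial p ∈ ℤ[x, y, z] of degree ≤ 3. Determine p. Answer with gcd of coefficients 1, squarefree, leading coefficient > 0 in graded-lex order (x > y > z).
First, degree: no degree-1 surface has this shape, so deg p = 2.
Then, symmetry: the z-axis is an axis of rotation, so x and y enter only as x² + y².
Then, from the visible intercepts: among the integer gridlines, it crosses the x-axis at x ∈ {-1, 1}; a circular section at z = 0 has radius exactly 1; among the integer gridlines, it crosses the y-axis at y ∈ {-1, 1}.
Finally, solving for integer coefficients yields p as stated.

x^2 + y^2 + 2*z - 1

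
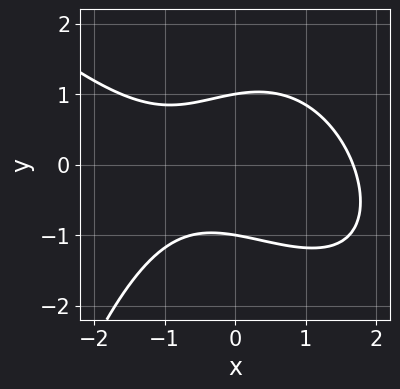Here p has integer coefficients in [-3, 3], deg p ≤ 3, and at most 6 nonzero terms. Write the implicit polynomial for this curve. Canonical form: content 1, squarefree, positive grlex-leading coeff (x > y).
1. Degree: the shape is more complex than any degree-2 curve, so deg p = 3.
2. Reading off the gridlines: the y-axis gridline crossings are at y ∈ {-1, 1}.
3. Putting this together gives p.

x^3 + x^2*y + 3*y^2 - x - 3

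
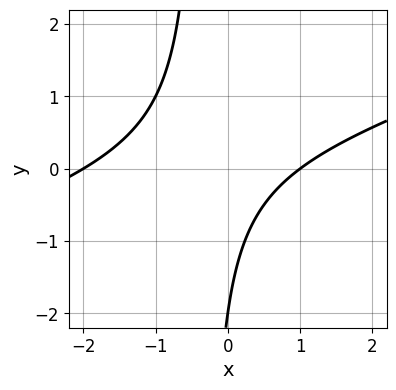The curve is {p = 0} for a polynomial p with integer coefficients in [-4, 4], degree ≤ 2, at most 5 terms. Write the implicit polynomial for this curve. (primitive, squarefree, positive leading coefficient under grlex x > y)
1. deg p = 2. The shape is more complex than any degree-1 curve.
2. Against the integer gridlines: among the integer gridlines, it crosses the x-axis at x ∈ {-2, 1}; one y-axis crossing is at y = -2.
3. Matching integer coefficients to the picture gives p.

x^2 - 3*x*y + x - y - 2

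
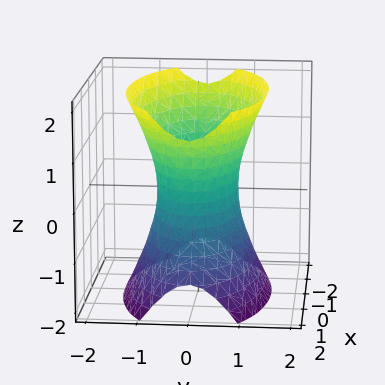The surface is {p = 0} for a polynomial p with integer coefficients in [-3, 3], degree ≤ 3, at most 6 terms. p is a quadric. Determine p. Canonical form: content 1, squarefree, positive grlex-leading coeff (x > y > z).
x^2 + 3*y^2 - z^2 - 2

deg p = 2. An hourglass — one-sheet hyperboloid; a quadric.
Symmetries: mirror symmetry y ↦ −y ⇒ only even powers of y; mirror symmetry x ↦ −x ⇒ only even powers of x; it's symmetric under z → −z, forcing even powers of z.
From the axis intercepts and sections: the surface avoids every integer z-axis point in the box.
Fitting integer coefficients to these (and the overall shape) gives p.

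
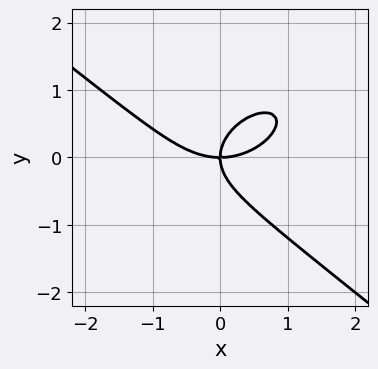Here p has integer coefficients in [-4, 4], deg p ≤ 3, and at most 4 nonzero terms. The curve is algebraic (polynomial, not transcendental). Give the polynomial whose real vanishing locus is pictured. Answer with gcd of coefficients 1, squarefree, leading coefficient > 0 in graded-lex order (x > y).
x^3 + 2*y^3 - 2*x*y

1. deg p = 3.
2. Against the integer gridlines: it crosses the x-axis at the gridline x = 0; one y-axis crossing is at y = 0.
3. Fitting integer coefficients to these (and the overall shape) gives p.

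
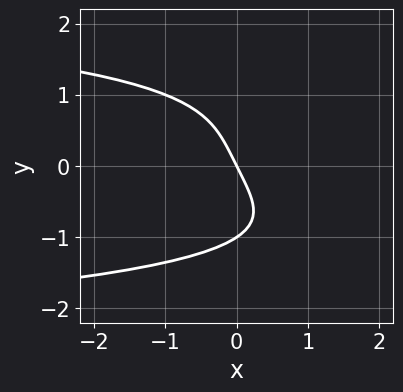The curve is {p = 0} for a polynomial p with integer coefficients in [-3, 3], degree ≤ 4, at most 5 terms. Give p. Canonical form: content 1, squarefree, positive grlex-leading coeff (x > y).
1. The degree is 4 — the shape is more complex than any degree-3 curve.
2. Observable constraints: it meets the x-axis at x = 0 (among the integer gridlines); the y-axis gridline crossings are at y ∈ {-1, 0}.
3. These observations pin down the coefficients.

y^4 + 2*x + y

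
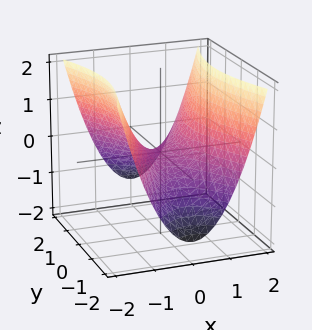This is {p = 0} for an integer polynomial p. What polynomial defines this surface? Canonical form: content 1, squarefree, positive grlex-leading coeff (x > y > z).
3*x^2 - y^2 - 3*z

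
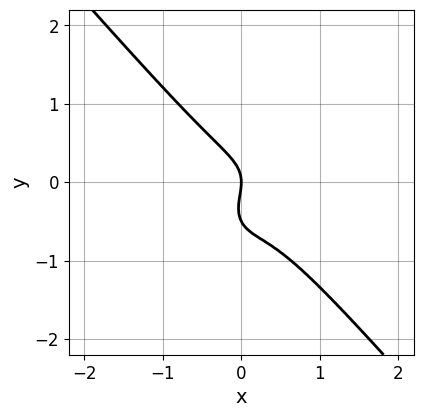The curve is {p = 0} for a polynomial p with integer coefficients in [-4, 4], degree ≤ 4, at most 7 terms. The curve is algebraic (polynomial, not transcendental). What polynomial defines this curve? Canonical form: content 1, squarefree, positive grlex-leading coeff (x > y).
3*x^3 + 2*y^3 - x^2 + y^2 + x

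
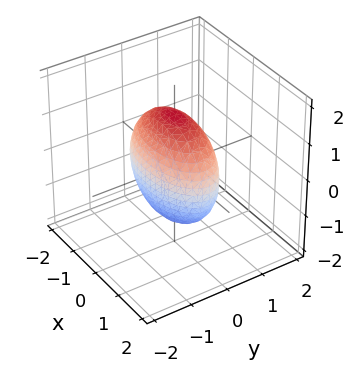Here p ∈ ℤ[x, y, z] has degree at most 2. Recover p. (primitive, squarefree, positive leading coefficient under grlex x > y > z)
(a) deg p = 2. A closed, bounded, convex surface; a quadric.
(b) Symmetries: the y ↦ −y reflection is a symmetry, so y appears only in even powers; mirror symmetry z ↦ −z ⇒ only even powers of z; mirror symmetry x ↦ −x ⇒ only even powers of x.
(c) These observations pin down the coefficients.

x^2 + 3*y^2 + z^2 - 2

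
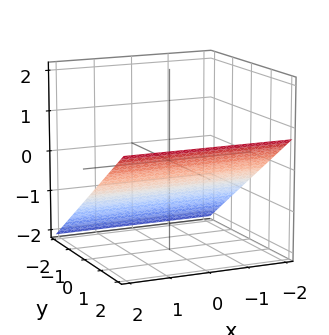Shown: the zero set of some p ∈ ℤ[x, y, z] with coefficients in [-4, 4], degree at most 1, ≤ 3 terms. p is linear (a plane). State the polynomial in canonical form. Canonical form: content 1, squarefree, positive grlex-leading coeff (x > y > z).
The degree is 1 — every cross-section is a straight line — this is a plane.
Against the integer gridlines: it crosses the y-axis at the gridline y = 1; it misses every integer gridline on the x-axis.
Assembling these constraints gives the stated polynomial.

2*y - 3*z - 2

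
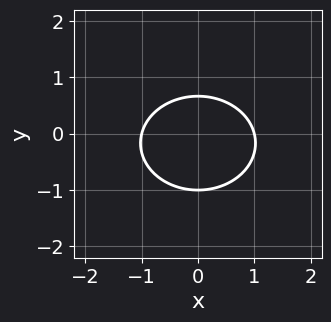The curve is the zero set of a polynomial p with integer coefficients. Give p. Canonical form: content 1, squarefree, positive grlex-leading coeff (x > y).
First, the degree is 2 — the shape is more complex than any degree-1 curve.
Next, symmetries: mirror symmetry x ↦ −x ⇒ only even powers of x.
Next, observable constraints: the x-axis gridline crossings are at x ∈ {-1, 1}; it meets the y-axis at y = -1 (among the integer gridlines).
Finally, matching integer coefficients to the picture gives p.

2*x^2 + 3*y^2 + y - 2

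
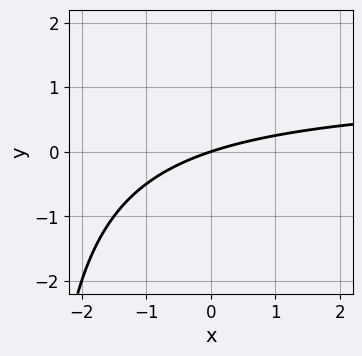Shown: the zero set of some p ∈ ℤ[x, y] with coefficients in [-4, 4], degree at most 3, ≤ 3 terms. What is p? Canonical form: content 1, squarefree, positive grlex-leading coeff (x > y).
x*y - x + 3*y

1. The degree is 2 — the shape is more complex than any degree-1 curve.
2. Reading off the gridlines: it crosses the y-axis at the gridline y = 0; it crosses the x-axis at the gridline x = 0.
3. Assembling these constraints gives the stated polynomial.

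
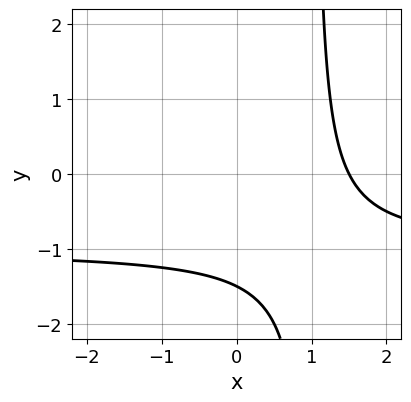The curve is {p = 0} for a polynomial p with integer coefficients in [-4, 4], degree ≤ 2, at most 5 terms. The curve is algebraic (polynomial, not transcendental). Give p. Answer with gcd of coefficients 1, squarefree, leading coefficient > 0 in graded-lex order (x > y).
First, the degree is 2 — the shape is more complex than any degree-1 curve.
Finally, the integer polynomial consistent with all of this is the stated p.

2*x*y + 2*x - 2*y - 3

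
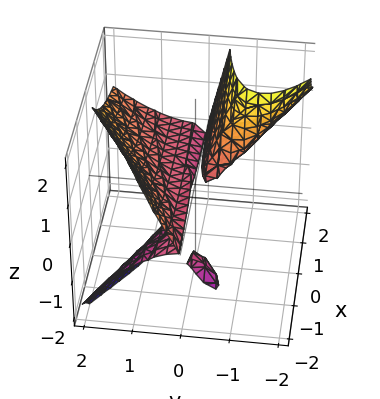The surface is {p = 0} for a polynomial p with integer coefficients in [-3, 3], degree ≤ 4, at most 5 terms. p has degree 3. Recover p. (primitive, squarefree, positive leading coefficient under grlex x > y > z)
3*x*y*z - 2*y^3 + 3*y*z + 2*z^2

1. There are 3 components.
2. Degree: the shape is more complex than any degree-2 surface, so deg p = 3.
3. From the visible intercepts: it crosses the z-axis at the gridline z = 0; it crosses the y-axis at the gridline y = 0.
4. Assembling these constraints gives the stated polynomial.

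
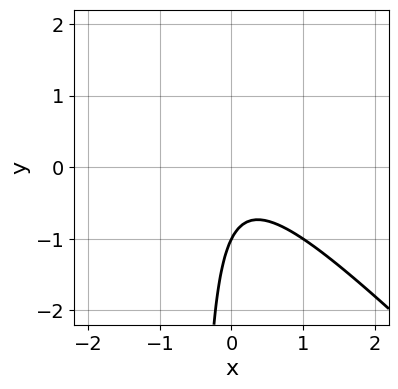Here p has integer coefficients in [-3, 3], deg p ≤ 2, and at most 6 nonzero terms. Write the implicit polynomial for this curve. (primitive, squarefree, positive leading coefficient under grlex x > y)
2*x^2 + 2*x*y + y + 1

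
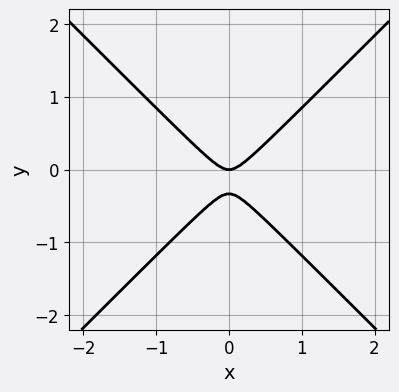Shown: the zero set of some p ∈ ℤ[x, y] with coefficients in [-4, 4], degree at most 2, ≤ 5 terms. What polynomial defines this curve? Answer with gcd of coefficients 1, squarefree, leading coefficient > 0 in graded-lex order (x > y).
3*x^2 - 3*y^2 - y

The degree is 2 — the shape is more complex than any degree-1 curve.
Symmetries: the x ↦ −x reflection is a symmetry, so x appears only in even powers.
Against the integer gridlines: it crosses the y-axis at the gridline y = 0; it meets the x-axis at x = 0 (among the integer gridlines).
Matching integer coefficients to the picture gives p.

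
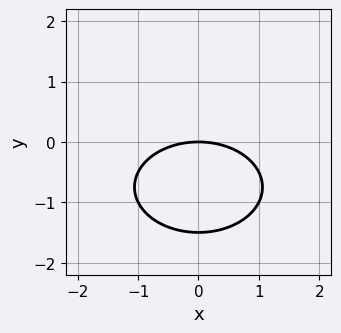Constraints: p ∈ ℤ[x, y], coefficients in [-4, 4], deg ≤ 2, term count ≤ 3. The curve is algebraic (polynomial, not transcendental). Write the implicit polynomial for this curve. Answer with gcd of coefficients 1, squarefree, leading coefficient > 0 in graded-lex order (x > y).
x^2 + 2*y^2 + 3*y

deg p = 2.
Symmetries: mirror symmetry x ↦ −x ⇒ only even powers of x.
From the visible intercepts: one y-axis crossing is at y = 0; it crosses the x-axis at the gridline x = 0.
Fitting integer coefficients to these (and the overall shape) gives p.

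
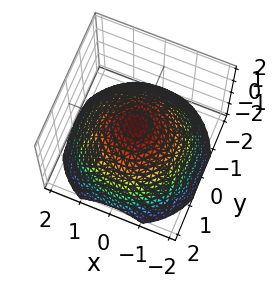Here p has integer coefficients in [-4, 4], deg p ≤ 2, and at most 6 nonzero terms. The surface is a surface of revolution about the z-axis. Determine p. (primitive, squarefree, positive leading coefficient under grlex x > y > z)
x^2 + y^2 + 2*z - 1

deg p = 2. The shape is more complex than any degree-1 surface.
Symmetry: the surface is invariant under rotation about z: p = q(x² + y², z).
Reading off the gridlines: among the integer gridlines, it crosses the x-axis at x ∈ {-1, 1}; a circular section at z = 0 has radius exactly 1; among the integer gridlines, it crosses the y-axis at y ∈ {-1, 1}.
Together with the visible shape, these determine p as stated.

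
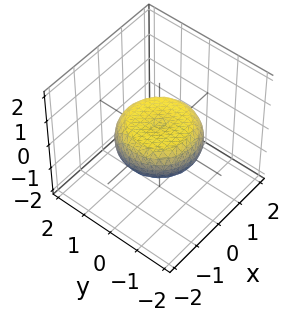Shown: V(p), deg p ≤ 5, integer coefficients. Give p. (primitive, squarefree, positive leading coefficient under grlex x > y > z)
First, deg p = 4.
Next, symmetry: the surface is invariant under rotation about z: p = q(x² + y², z).
Then, from the visible intercepts: a circular section at z = 0 has radius between 1 and 2.
Finally, together with the visible shape, these determine p as stated.

x^4 + 2*x^2*y^2 + y^4 - x^2 - y^2 + 3*z^2 - 1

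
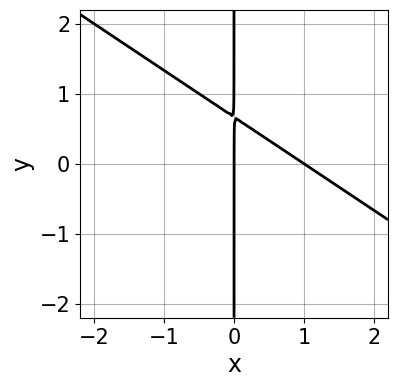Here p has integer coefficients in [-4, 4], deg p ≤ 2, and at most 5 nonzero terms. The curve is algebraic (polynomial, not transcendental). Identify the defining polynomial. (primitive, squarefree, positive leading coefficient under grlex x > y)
First, degree: a generic line meets the curve in up to 2 points, so deg p = 2.
Next, reading off the gridlines: every point of the y-axis in the box is on the curve; among the integer gridlines, it crosses the x-axis at x ∈ {0, 1}.
Finally, fitting integer coefficients to these (and the overall shape) gives p.

2*x^2 + 3*x*y - 2*x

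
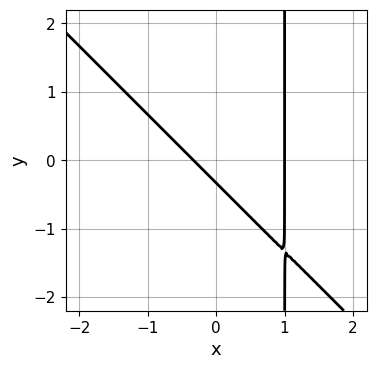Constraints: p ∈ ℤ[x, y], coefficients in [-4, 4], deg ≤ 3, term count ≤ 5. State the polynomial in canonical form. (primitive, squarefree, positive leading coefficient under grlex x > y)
Degree: a generic line meets the curve in up to 2 points, so deg p = 2.
From the visible intercepts: one x-axis crossing is at x = 1.
Matching integer coefficients to the picture gives p.

3*x^2 + 3*x*y - 2*x - 3*y - 1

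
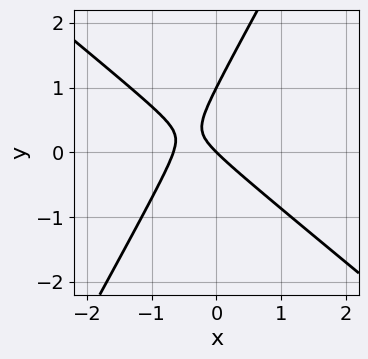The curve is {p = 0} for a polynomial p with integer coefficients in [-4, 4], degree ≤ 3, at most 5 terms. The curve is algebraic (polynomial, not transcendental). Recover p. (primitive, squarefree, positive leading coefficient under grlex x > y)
3*x^2 + 2*x*y - 2*y^2 + 2*x + 2*y

First, the degree is 2 — a generic line meets the curve in up to 2 points.
Next, observable constraints: among the integer gridlines, it crosses the y-axis at y ∈ {0, 1}; it crosses the x-axis at the gridline x = 0.
Finally, together with the visible shape, these determine p as stated.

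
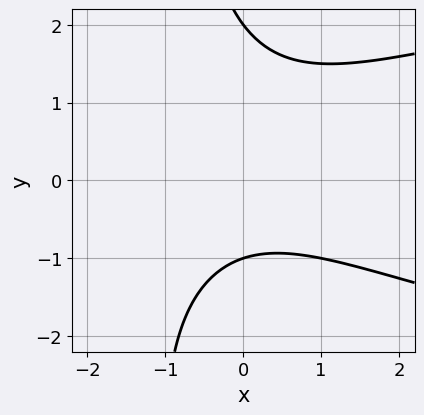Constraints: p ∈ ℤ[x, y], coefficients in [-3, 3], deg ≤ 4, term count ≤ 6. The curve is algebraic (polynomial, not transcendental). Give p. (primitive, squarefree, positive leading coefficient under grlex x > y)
x*y^2 - x^2 + y^2 - y - 2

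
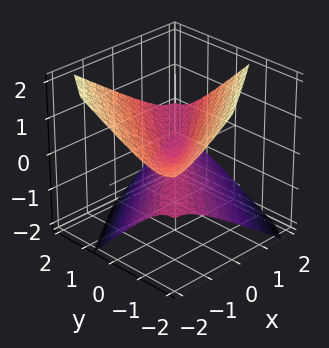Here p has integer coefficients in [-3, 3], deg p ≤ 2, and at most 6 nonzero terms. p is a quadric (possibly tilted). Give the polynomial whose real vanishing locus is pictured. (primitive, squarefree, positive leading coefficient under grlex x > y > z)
x^2 - 2*x*y + y^2 - y*z - 2*z^2

First, the degree is 2 — the shape is more complex than any degree-1 surface.
Then, checking where it meets the axes: it meets the x-axis at x = 0 (among the integer gridlines); one z-axis crossing is at z = 0; one y-axis crossing is at y = 0.
Finally, the integer polynomial consistent with all of this is the stated p.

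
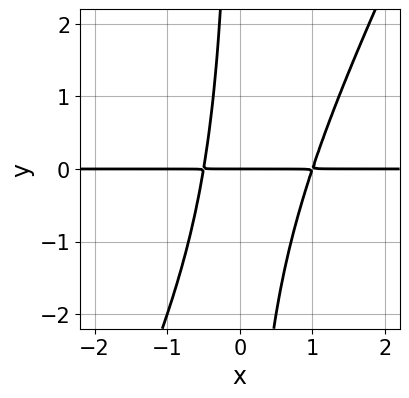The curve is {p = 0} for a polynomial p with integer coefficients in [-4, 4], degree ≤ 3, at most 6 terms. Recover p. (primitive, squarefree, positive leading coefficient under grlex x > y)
2*x^2*y - x*y^2 - x*y - y

(a) Degree: a generic line meets the curve in up to 3 points, so deg p = 3.
(b) From the axis intercepts and sections: every point of the x-axis in the box is on the curve; it meets the y-axis at y = 0 (among the integer gridlines).
(c) Matching integer coefficients to the picture gives p.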